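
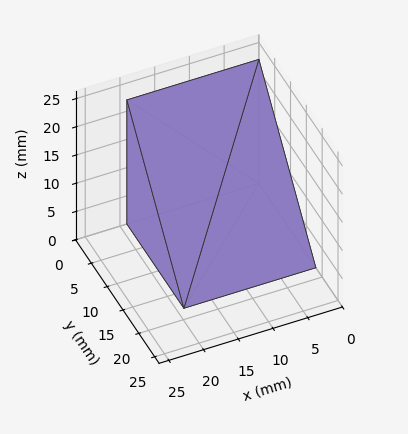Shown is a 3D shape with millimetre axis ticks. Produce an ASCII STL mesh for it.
Reading the render: the shape is a wedge (ramp): 19 × 18 mm base, rising to 22 mm along the y=0 edge and sloping linearly to z=0 at y=18 (dimensions read to the nearest mm from the axis ticks). For the STL, each face is triangulated and given an outward normal.

solid part
  facet normal 0.0000 0.0000 -1.0000
    outer loop
      vertex 19.00 18.00 0.00
      vertex 19.00 0.00 0.00
      vertex 0.00 0.00 0.00
    endloop
  endfacet
  facet normal 0.0000 0.0000 -1.0000
    outer loop
      vertex 0.00 18.00 0.00
      vertex 19.00 18.00 0.00
      vertex 0.00 0.00 0.00
    endloop
  endfacet
  facet normal 0.0000 -1.0000 0.0000
    outer loop
      vertex 0.00 0.00 0.00
      vertex 19.00 0.00 0.00
      vertex 19.00 0.00 22.00
    endloop
  endfacet
  facet normal 0.0000 -1.0000 0.0000
    outer loop
      vertex 0.00 0.00 0.00
      vertex 19.00 0.00 22.00
      vertex 0.00 0.00 22.00
    endloop
  endfacet
  facet normal 0.0000 0.7740 0.6332
    outer loop
      vertex 0.00 0.00 22.00
      vertex 19.00 0.00 22.00
      vertex 19.00 18.00 0.00
    endloop
  endfacet
  facet normal 0.0000 0.7740 0.6332
    outer loop
      vertex 0.00 0.00 22.00
      vertex 19.00 18.00 0.00
      vertex 0.00 18.00 0.00
    endloop
  endfacet
  facet normal -1.0000 0.0000 0.0000
    outer loop
      vertex 0.00 0.00 22.00
      vertex 0.00 18.00 0.00
      vertex 0.00 0.00 0.00
    endloop
  endfacet
  facet normal 1.0000 0.0000 0.0000
    outer loop
      vertex 19.00 0.00 0.00
      vertex 19.00 18.00 0.00
      vertex 19.00 0.00 22.00
    endloop
  endfacet
endsolid part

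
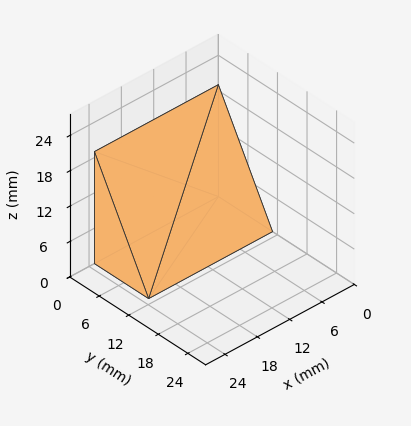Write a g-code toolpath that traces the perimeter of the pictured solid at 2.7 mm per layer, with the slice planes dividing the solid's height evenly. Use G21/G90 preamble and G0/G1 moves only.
Reading the render: the shape is a wedge (ramp): 23 × 11 mm base, rising to 19 mm along the y=0 edge and sloping linearly to z=0 at y=11 (dimensions read to the nearest mm from the axis ticks). For the g-code, the solid's height is divided into equal slices at the stated Δz and each level perimeter traced with G1 moves after a G0 lift.

; perimeter-only toolpath
G21 ; units = mm
G90 ; absolute positioning
G28 ; home
; layer 1
G0 Z2.7
G0 X0.0 Y0.0
G1 X23.0 Y0.0
G1 X23.0 Y9.4
G1 X0.0 Y9.4
G1 X0.0 Y0.0
; layer 2
G0 Z5.4
G0 X0.0 Y0.0
G1 X23.0 Y0.0
G1 X23.0 Y7.9
G1 X0.0 Y7.9
G1 X0.0 Y0.0
; layer 3
G0 Z8.1
G0 X0.0 Y0.0
G1 X23.0 Y0.0
G1 X23.0 Y6.3
G1 X0.0 Y6.3
G1 X0.0 Y0.0
; layer 4
G0 Z10.9
G0 X0.0 Y0.0
G1 X23.0 Y0.0
G1 X23.0 Y4.7
G1 X0.0 Y4.7
G1 X0.0 Y0.0
; layer 5
G0 Z13.6
G0 X0.0 Y0.0
G1 X23.0 Y0.0
G1 X23.0 Y3.1
G1 X0.0 Y3.1
G1 X0.0 Y0.0
; layer 6
G0 Z16.3
G0 X0.0 Y0.0
G1 X23.0 Y0.0
G1 X23.0 Y1.6
G1 X0.0 Y1.6
G1 X0.0 Y0.0
M2 ; end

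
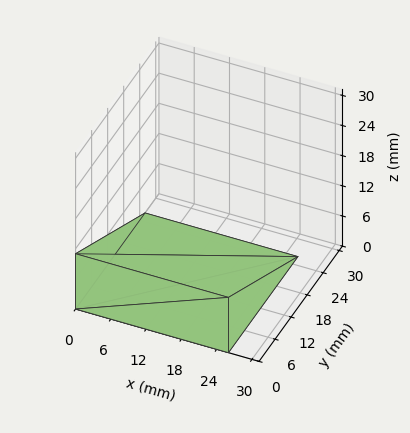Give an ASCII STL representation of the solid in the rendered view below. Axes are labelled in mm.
Reading the render: the shape is a wedge (ramp): 26 × 26 mm base, rising to 11 mm along the y=0 edge and sloping linearly to z=0 at y=26 (dimensions read to the nearest mm from the axis ticks). For the STL, each face is triangulated and given an outward normal.

solid part
  facet normal 0.0000 0.0000 -1.0000
    outer loop
      vertex 26.000 26.000 0.000
      vertex 26.000 0.000 0.000
      vertex 0.000 0.000 0.000
    endloop
  endfacet
  facet normal 0.0000 0.0000 -1.0000
    outer loop
      vertex 0.000 26.000 0.000
      vertex 26.000 26.000 0.000
      vertex 0.000 0.000 0.000
    endloop
  endfacet
  facet normal 0.0000 -1.0000 0.0000
    outer loop
      vertex 0.000 0.000 0.000
      vertex 26.000 0.000 0.000
      vertex 26.000 0.000 11.000
    endloop
  endfacet
  facet normal 0.0000 -1.0000 0.0000
    outer loop
      vertex 0.000 0.000 0.000
      vertex 26.000 0.000 11.000
      vertex 0.000 0.000 11.000
    endloop
  endfacet
  facet normal 0.0000 0.3896 0.9210
    outer loop
      vertex 0.000 0.000 11.000
      vertex 26.000 0.000 11.000
      vertex 26.000 26.000 0.000
    endloop
  endfacet
  facet normal 0.0000 0.3896 0.9210
    outer loop
      vertex 0.000 0.000 11.000
      vertex 26.000 26.000 0.000
      vertex 0.000 26.000 0.000
    endloop
  endfacet
  facet normal -1.0000 0.0000 0.0000
    outer loop
      vertex 0.000 0.000 11.000
      vertex 0.000 26.000 0.000
      vertex 0.000 0.000 0.000
    endloop
  endfacet
  facet normal 1.0000 0.0000 0.0000
    outer loop
      vertex 26.000 0.000 0.000
      vertex 26.000 26.000 0.000
      vertex 26.000 0.000 11.000
    endloop
  endfacet
endsolid part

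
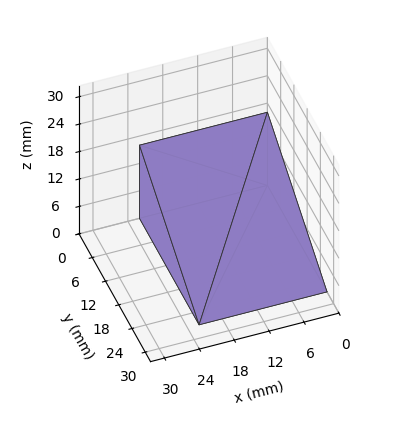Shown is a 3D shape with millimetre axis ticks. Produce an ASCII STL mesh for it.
Reading the render: the shape is a wedge (ramp): 22 × 27 mm base, rising to 16 mm along the y=0 edge and sloping linearly to z=0 at y=27 (dimensions read to the nearest mm from the axis ticks). For the STL, each face is triangulated and given an outward normal.

solid part
  facet normal 0.0000 0.0000 -1.0000
    outer loop
      vertex 22.000 27.000 0.000
      vertex 22.000 0.000 0.000
      vertex 0.000 0.000 0.000
    endloop
  endfacet
  facet normal 0.0000 0.0000 -1.0000
    outer loop
      vertex 0.000 27.000 0.000
      vertex 22.000 27.000 0.000
      vertex 0.000 0.000 0.000
    endloop
  endfacet
  facet normal 0.0000 -1.0000 0.0000
    outer loop
      vertex 0.000 0.000 0.000
      vertex 22.000 0.000 0.000
      vertex 22.000 0.000 16.000
    endloop
  endfacet
  facet normal 0.0000 -1.0000 0.0000
    outer loop
      vertex 0.000 0.000 0.000
      vertex 22.000 0.000 16.000
      vertex 0.000 0.000 16.000
    endloop
  endfacet
  facet normal 0.0000 0.5098 0.8603
    outer loop
      vertex 0.000 0.000 16.000
      vertex 22.000 0.000 16.000
      vertex 22.000 27.000 0.000
    endloop
  endfacet
  facet normal 0.0000 0.5098 0.8603
    outer loop
      vertex 0.000 0.000 16.000
      vertex 22.000 27.000 0.000
      vertex 0.000 27.000 0.000
    endloop
  endfacet
  facet normal -1.0000 0.0000 0.0000
    outer loop
      vertex 0.000 0.000 16.000
      vertex 0.000 27.000 0.000
      vertex 0.000 0.000 0.000
    endloop
  endfacet
  facet normal 1.0000 0.0000 0.0000
    outer loop
      vertex 22.000 0.000 0.000
      vertex 22.000 27.000 0.000
      vertex 22.000 0.000 16.000
    endloop
  endfacet
endsolid part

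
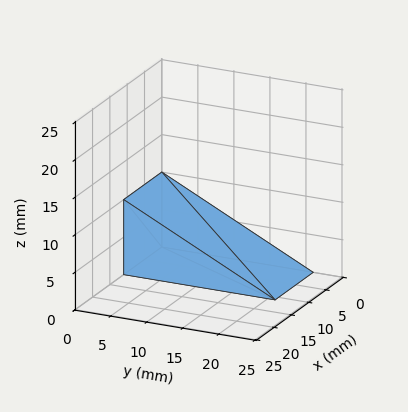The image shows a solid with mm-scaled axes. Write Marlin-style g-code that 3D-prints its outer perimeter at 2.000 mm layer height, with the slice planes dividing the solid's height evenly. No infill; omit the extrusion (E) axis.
Reading the render: the shape is a wedge (ramp): 11 × 21 mm base, rising to 10 mm along the y=0 edge and sloping linearly to z=0 at y=21 (dimensions read to the nearest mm from the axis ticks). For the g-code, the solid's height is divided into equal slices at the stated Δz and each level perimeter traced with G1 moves after a G0 lift.

; perimeter-only toolpath
G21 ; units = mm
G90 ; absolute positioning
G28 ; home
; layer 1
G0 Z2.000
G0 X0.000 Y0.000
G1 X11.000 Y0.000
G1 X11.000 Y16.800
G1 X0.000 Y16.800
G1 X0.000 Y0.000
; layer 2
G0 Z4.000
G0 X0.000 Y0.000
G1 X11.000 Y0.000
G1 X11.000 Y12.600
G1 X0.000 Y12.600
G1 X0.000 Y0.000
; layer 3
G0 Z6.000
G0 X0.000 Y0.000
G1 X11.000 Y0.000
G1 X11.000 Y8.400
G1 X0.000 Y8.400
G1 X0.000 Y0.000
; layer 4
G0 Z8.000
G0 X0.000 Y0.000
G1 X11.000 Y0.000
G1 X11.000 Y4.200
G1 X0.000 Y4.200
G1 X0.000 Y0.000
M2 ; end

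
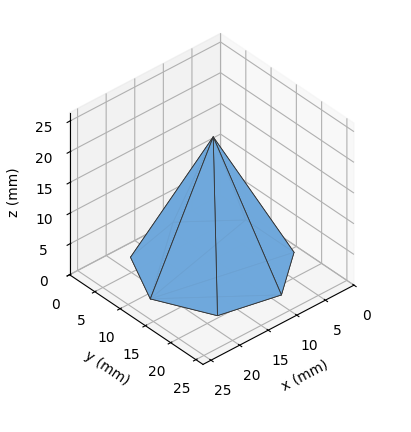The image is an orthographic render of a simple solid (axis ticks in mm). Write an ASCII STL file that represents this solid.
Reading the render: the shape is a regular 7-sided pyramid, base circumscribed radius ≈ 11 mm, apex at z ≈ 21 mm (dimensions read to the nearest mm from the axis ticks). For the STL, each face is triangulated and given an outward normal.

solid part
  facet normal 0.0000 0.0000 -1.0000
    outer loop
      vertex 8.55 21.72 0.00
      vertex 17.86 19.60 0.00
      vertex 22.00 11.00 0.00
    endloop
  endfacet
  facet normal 0.0000 0.0000 -1.0000
    outer loop
      vertex 1.09 15.77 0.00
      vertex 8.55 21.72 0.00
      vertex 22.00 11.00 0.00
    endloop
  endfacet
  facet normal 0.0000 0.0000 -1.0000
    outer loop
      vertex 1.09 6.23 0.00
      vertex 1.09 15.77 0.00
      vertex 22.00 11.00 0.00
    endloop
  endfacet
  facet normal 0.0000 0.0000 -1.0000
    outer loop
      vertex 8.55 0.28 0.00
      vertex 1.09 6.23 0.00
      vertex 22.00 11.00 0.00
    endloop
  endfacet
  facet normal 0.0000 0.0000 -1.0000
    outer loop
      vertex 17.86 2.40 0.00
      vertex 8.55 0.28 0.00
      vertex 22.00 11.00 0.00
    endloop
  endfacet
  facet normal 0.8148 0.3923 0.4268
    outer loop
      vertex 22.00 11.00 0.00
      vertex 17.86 19.60 0.00
      vertex 11.00 11.00 21.00
    endloop
  endfacet
  facet normal 0.2008 0.8818 0.4267
    outer loop
      vertex 17.86 19.60 0.00
      vertex 8.55 21.72 0.00
      vertex 11.00 11.00 21.00
    endloop
  endfacet
  facet normal -0.5639 0.7070 0.4267
    outer loop
      vertex 8.55 21.72 0.00
      vertex 1.09 15.77 0.00
      vertex 11.00 11.00 21.00
    endloop
  endfacet
  facet normal -0.9044 0.0000 0.4268
    outer loop
      vertex 1.09 15.77 0.00
      vertex 1.09 6.23 0.00
      vertex 11.00 11.00 21.00
    endloop
  endfacet
  facet normal -0.5639 -0.7070 0.4267
    outer loop
      vertex 1.09 6.23 0.00
      vertex 8.55 0.28 0.00
      vertex 11.00 11.00 21.00
    endloop
  endfacet
  facet normal 0.2008 -0.8818 0.4267
    outer loop
      vertex 8.55 0.28 0.00
      vertex 17.86 2.40 0.00
      vertex 11.00 11.00 21.00
    endloop
  endfacet
  facet normal 0.8148 -0.3923 0.4268
    outer loop
      vertex 17.86 2.40 0.00
      vertex 22.00 11.00 0.00
      vertex 11.00 11.00 21.00
    endloop
  endfacet
endsolid part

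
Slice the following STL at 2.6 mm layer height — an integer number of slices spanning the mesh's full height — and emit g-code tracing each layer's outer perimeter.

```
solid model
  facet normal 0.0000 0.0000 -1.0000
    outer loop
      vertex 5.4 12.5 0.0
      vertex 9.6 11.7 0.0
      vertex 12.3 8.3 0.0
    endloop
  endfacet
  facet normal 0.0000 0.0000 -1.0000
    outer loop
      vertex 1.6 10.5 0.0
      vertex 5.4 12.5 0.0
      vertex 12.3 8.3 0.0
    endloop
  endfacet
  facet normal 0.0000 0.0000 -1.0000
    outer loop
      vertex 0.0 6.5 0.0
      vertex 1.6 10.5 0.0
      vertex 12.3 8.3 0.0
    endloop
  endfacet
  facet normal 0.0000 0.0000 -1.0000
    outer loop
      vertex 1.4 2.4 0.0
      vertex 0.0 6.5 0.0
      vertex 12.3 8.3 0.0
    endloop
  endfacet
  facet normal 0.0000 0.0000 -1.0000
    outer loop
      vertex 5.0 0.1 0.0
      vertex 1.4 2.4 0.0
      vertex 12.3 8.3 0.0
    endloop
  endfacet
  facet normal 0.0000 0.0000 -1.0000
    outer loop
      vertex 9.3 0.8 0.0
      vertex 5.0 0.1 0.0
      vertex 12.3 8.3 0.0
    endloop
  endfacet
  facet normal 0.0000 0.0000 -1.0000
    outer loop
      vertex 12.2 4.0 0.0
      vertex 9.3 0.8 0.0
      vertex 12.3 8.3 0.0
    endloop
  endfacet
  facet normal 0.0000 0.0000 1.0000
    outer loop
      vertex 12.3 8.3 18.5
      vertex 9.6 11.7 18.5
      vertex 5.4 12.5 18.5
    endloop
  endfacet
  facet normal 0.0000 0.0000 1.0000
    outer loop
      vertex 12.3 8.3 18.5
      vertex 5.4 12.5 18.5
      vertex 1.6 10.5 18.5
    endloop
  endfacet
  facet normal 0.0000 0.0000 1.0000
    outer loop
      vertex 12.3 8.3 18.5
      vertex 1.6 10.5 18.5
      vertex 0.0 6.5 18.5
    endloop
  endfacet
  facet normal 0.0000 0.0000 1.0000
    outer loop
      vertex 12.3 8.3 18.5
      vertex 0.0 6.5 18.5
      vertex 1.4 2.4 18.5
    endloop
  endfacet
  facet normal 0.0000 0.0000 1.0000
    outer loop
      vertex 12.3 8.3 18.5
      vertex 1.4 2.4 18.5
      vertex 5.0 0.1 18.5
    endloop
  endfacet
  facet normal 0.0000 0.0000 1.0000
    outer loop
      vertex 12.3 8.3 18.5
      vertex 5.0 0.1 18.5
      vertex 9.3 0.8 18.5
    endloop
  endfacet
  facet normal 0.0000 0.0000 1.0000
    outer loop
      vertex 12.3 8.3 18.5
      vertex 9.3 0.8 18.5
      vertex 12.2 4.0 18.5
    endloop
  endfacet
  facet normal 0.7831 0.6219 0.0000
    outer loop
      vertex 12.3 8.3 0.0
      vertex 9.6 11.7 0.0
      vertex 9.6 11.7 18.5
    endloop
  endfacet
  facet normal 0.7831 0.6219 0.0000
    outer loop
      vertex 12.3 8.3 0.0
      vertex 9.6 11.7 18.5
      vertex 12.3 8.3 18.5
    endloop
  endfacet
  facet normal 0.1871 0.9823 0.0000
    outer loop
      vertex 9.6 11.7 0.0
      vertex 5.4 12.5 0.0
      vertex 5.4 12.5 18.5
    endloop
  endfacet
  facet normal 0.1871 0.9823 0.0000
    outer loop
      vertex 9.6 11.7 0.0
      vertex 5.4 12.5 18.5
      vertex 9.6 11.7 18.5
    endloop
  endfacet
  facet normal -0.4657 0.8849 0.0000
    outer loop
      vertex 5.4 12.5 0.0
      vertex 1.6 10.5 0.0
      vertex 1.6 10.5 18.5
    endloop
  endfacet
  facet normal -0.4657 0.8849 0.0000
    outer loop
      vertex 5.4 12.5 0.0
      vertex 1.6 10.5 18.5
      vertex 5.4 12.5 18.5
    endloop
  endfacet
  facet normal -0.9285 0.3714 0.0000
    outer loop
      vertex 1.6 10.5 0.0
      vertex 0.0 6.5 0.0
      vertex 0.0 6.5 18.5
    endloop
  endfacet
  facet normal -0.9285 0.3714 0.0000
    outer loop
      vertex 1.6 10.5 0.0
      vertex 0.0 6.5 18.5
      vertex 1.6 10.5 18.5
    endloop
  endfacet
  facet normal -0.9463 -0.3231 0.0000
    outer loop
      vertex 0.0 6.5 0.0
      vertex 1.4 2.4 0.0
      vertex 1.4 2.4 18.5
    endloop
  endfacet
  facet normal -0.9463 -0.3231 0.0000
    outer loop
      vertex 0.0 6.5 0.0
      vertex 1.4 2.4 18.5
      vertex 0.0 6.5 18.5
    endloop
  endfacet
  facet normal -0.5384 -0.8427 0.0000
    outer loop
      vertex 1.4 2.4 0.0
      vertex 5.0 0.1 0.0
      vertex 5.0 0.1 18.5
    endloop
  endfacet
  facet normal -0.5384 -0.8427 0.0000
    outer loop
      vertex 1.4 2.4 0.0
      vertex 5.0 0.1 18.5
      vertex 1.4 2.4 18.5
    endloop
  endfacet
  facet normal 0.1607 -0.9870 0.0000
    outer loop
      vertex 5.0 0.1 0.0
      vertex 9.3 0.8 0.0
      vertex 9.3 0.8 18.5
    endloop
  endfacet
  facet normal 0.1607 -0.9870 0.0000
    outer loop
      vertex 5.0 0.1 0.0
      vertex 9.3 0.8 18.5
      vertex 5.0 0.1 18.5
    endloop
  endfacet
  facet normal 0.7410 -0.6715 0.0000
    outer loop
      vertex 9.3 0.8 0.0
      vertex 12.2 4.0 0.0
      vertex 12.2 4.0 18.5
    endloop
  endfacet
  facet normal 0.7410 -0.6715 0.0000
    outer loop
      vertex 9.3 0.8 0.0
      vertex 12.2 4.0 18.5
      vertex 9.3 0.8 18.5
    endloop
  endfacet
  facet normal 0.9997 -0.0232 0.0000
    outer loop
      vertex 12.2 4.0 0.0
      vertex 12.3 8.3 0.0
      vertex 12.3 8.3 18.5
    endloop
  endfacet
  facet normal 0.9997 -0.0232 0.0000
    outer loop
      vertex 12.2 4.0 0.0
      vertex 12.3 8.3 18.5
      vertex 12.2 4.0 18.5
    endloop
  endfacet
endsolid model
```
; perimeter-only toolpath
G21 ; units = mm
G90 ; absolute positioning
G28 ; home
; layer 1
G0 Z2.6
G0 X12.3 Y8.3
G1 X9.6 Y11.7
G1 X5.4 Y12.5
G1 X1.6 Y10.5
G1 X0.0 Y6.5
G1 X1.4 Y2.4
G1 X5.0 Y0.1
G1 X9.3 Y0.8
G1 X12.2 Y4.0
G1 X12.3 Y8.3
; layer 2
G0 Z5.3
G0 X12.3 Y8.3
G1 X9.6 Y11.7
G1 X5.4 Y12.5
G1 X1.6 Y10.5
G1 X0.0 Y6.5
G1 X1.4 Y2.4
G1 X5.0 Y0.1
G1 X9.3 Y0.8
G1 X12.2 Y4.0
G1 X12.3 Y8.3
; layer 3
G0 Z7.9
G0 X12.3 Y8.3
G1 X9.6 Y11.7
G1 X5.4 Y12.5
G1 X1.6 Y10.5
G1 X0.0 Y6.5
G1 X1.4 Y2.4
G1 X5.0 Y0.1
G1 X9.3 Y0.8
G1 X12.2 Y4.0
G1 X12.3 Y8.3
; layer 4
G0 Z10.6
G0 X12.3 Y8.3
G1 X9.6 Y11.7
G1 X5.4 Y12.5
G1 X1.6 Y10.5
G1 X0.0 Y6.5
G1 X1.4 Y2.4
G1 X5.0 Y0.1
G1 X9.3 Y0.8
G1 X12.2 Y4.0
G1 X12.3 Y8.3
; layer 5
G0 Z13.2
G0 X12.3 Y8.3
G1 X9.6 Y11.7
G1 X5.4 Y12.5
G1 X1.6 Y10.5
G1 X0.0 Y6.5
G1 X1.4 Y2.4
G1 X5.0 Y0.1
G1 X9.3 Y0.8
G1 X12.2 Y4.0
G1 X12.3 Y8.3
; layer 6
G0 Z15.9
G0 X12.3 Y8.3
G1 X9.6 Y11.7
G1 X5.4 Y12.5
G1 X1.6 Y10.5
G1 X0.0 Y6.5
G1 X1.4 Y2.4
G1 X5.0 Y0.1
G1 X9.3 Y0.8
G1 X12.2 Y4.0
G1 X12.3 Y8.3
; layer 7
G0 Z18.5
G0 X12.3 Y8.3
G1 X9.6 Y11.7
G1 X5.4 Y12.5
G1 X1.6 Y10.5
G1 X0.0 Y6.5
G1 X1.4 Y2.4
G1 X5.0 Y0.1
G1 X9.3 Y0.8
G1 X12.2 Y4.0
G1 X12.3 Y8.3
M2 ; end

The solid is a regular 9-sided prism (a cylinder approximated with 9 flat sides), circumscribed radius ≈ 6.3 mm, height ≈ 18.5 mm. Slicing at Δz = 2.6 mm — 7 equal slices spanning the solid's height, so layer i sits at z = i·h/7 — gives 7 non-empty perimeters. Each is a 9-segment closed polygon; G0 lifts to the layer z and rapids to the start vertex, then G1 traces the edges.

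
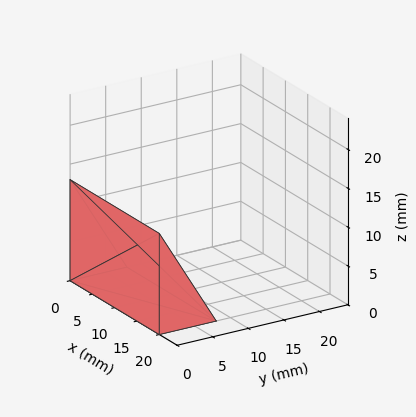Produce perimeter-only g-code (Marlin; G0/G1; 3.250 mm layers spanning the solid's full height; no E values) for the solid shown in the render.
Reading the render: the shape is a wedge (ramp): 20 × 8 mm base, rising to 13 mm along the y=0 edge and sloping linearly to z=0 at y=8 (dimensions read to the nearest mm from the axis ticks). For the g-code, the solid's height is divided into equal slices at the stated Δz and each level perimeter traced with G1 moves after a G0 lift.

; perimeter-only toolpath
G21 ; units = mm
G90 ; absolute positioning
G28 ; home
; layer 1
G0 Z3.250
G0 X0.000 Y0.000
G1 X20.000 Y0.000
G1 X20.000 Y6.000
G1 X0.000 Y6.000
G1 X0.000 Y0.000
; layer 2
G0 Z6.500
G0 X0.000 Y0.000
G1 X20.000 Y0.000
G1 X20.000 Y4.000
G1 X0.000 Y4.000
G1 X0.000 Y0.000
; layer 3
G0 Z9.750
G0 X0.000 Y0.000
G1 X20.000 Y0.000
G1 X20.000 Y2.000
G1 X0.000 Y2.000
G1 X0.000 Y0.000
M2 ; end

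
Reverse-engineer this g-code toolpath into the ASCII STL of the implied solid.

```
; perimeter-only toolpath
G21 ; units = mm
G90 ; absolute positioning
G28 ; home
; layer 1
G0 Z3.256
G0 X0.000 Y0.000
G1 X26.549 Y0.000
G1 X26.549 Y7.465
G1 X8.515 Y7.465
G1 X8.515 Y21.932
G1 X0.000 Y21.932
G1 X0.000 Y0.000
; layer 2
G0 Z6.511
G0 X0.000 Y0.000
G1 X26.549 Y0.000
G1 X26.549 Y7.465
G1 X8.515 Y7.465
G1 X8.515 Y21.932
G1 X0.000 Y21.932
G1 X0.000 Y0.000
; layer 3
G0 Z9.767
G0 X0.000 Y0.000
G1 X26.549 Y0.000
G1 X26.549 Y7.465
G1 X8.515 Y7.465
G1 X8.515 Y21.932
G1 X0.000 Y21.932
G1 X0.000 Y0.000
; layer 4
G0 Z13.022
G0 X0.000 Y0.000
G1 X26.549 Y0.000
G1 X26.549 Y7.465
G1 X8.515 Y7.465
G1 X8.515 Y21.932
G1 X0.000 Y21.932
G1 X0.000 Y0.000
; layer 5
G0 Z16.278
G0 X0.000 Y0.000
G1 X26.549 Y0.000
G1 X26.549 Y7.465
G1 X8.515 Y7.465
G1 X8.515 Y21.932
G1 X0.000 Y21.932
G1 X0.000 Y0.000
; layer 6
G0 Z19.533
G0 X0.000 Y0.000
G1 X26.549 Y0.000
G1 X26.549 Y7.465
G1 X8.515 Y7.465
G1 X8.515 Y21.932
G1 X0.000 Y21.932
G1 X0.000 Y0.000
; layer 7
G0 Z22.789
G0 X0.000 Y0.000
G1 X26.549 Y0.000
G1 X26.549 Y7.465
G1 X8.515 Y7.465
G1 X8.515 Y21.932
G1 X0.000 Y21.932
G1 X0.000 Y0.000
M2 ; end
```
solid part
  facet normal 0.0000 0.0000 -1.0000
    outer loop
      vertex 26.549 7.465 0.000
      vertex 26.549 0.000 0.000
      vertex 0.000 0.000 0.000
    endloop
  endfacet
  facet normal 0.0000 0.0000 -1.0000
    outer loop
      vertex 8.515 7.465 0.000
      vertex 26.549 7.465 0.000
      vertex 0.000 0.000 0.000
    endloop
  endfacet
  facet normal 0.0000 0.0000 -1.0000
    outer loop
      vertex 8.515 21.932 0.000
      vertex 8.515 7.465 0.000
      vertex 0.000 0.000 0.000
    endloop
  endfacet
  facet normal 0.0000 0.0000 -1.0000
    outer loop
      vertex 0.000 21.932 0.000
      vertex 8.515 21.932 0.000
      vertex 0.000 0.000 0.000
    endloop
  endfacet
  facet normal 0.0000 0.0000 1.0000
    outer loop
      vertex 0.000 0.000 22.789
      vertex 26.549 0.000 22.789
      vertex 26.549 7.465 22.789
    endloop
  endfacet
  facet normal 0.0000 0.0000 1.0000
    outer loop
      vertex 0.000 0.000 22.789
      vertex 26.549 7.465 22.789
      vertex 8.515 7.465 22.789
    endloop
  endfacet
  facet normal 0.0000 0.0000 1.0000
    outer loop
      vertex 0.000 0.000 22.789
      vertex 8.515 7.465 22.789
      vertex 8.515 21.932 22.789
    endloop
  endfacet
  facet normal 0.0000 0.0000 1.0000
    outer loop
      vertex 0.000 0.000 22.789
      vertex 8.515 21.932 22.789
      vertex 0.000 21.932 22.789
    endloop
  endfacet
  facet normal 0.0000 -1.0000 0.0000
    outer loop
      vertex 0.000 0.000 0.000
      vertex 26.549 0.000 0.000
      vertex 26.549 0.000 22.789
    endloop
  endfacet
  facet normal 0.0000 -1.0000 0.0000
    outer loop
      vertex 0.000 0.000 0.000
      vertex 26.549 0.000 22.789
      vertex 0.000 0.000 22.789
    endloop
  endfacet
  facet normal 1.0000 0.0000 0.0000
    outer loop
      vertex 26.549 0.000 0.000
      vertex 26.549 7.465 0.000
      vertex 26.549 7.465 22.789
    endloop
  endfacet
  facet normal 1.0000 0.0000 0.0000
    outer loop
      vertex 26.549 0.000 0.000
      vertex 26.549 7.465 22.789
      vertex 26.549 0.000 22.789
    endloop
  endfacet
  facet normal 0.0000 1.0000 0.0000
    outer loop
      vertex 26.549 7.465 0.000
      vertex 8.515 7.465 0.000
      vertex 8.515 7.465 22.789
    endloop
  endfacet
  facet normal 0.0000 1.0000 0.0000
    outer loop
      vertex 26.549 7.465 0.000
      vertex 8.515 7.465 22.789
      vertex 26.549 7.465 22.789
    endloop
  endfacet
  facet normal 1.0000 0.0000 0.0000
    outer loop
      vertex 8.515 7.465 0.000
      vertex 8.515 21.932 0.000
      vertex 8.515 21.932 22.789
    endloop
  endfacet
  facet normal 1.0000 0.0000 0.0000
    outer loop
      vertex 8.515 7.465 0.000
      vertex 8.515 21.932 22.789
      vertex 8.515 7.465 22.789
    endloop
  endfacet
  facet normal 0.0000 1.0000 0.0000
    outer loop
      vertex 8.515 21.932 0.000
      vertex 0.000 21.932 0.000
      vertex 0.000 21.932 22.789
    endloop
  endfacet
  facet normal 0.0000 1.0000 0.0000
    outer loop
      vertex 8.515 21.932 0.000
      vertex 0.000 21.932 22.789
      vertex 8.515 21.932 22.789
    endloop
  endfacet
  facet normal -1.0000 0.0000 0.0000
    outer loop
      vertex 0.000 21.932 0.000
      vertex 0.000 0.000 0.000
      vertex 0.000 0.000 22.789
    endloop
  endfacet
  facet normal -1.0000 0.0000 0.0000
    outer loop
      vertex 0.000 21.932 0.000
      vertex 0.000 0.000 22.789
      vertex 0.000 21.932 22.789
    endloop
  endfacet
endsolid part

The G0 Z moves step by Δz≈3.256 mm. Every layer's G1 loop is the same polygon, so the solid is a straight extrusion of it from z=0 to z≈22.8. Closing with flat bottom and top caps and triangulating gives 20 facets — an L-shaped prism: outer 26.5 × 21.9 mm, arm thicknesses ≈ 7.46 mm (horizontal) and 8.52 mm (vertical), extruded 22.8 mm in z.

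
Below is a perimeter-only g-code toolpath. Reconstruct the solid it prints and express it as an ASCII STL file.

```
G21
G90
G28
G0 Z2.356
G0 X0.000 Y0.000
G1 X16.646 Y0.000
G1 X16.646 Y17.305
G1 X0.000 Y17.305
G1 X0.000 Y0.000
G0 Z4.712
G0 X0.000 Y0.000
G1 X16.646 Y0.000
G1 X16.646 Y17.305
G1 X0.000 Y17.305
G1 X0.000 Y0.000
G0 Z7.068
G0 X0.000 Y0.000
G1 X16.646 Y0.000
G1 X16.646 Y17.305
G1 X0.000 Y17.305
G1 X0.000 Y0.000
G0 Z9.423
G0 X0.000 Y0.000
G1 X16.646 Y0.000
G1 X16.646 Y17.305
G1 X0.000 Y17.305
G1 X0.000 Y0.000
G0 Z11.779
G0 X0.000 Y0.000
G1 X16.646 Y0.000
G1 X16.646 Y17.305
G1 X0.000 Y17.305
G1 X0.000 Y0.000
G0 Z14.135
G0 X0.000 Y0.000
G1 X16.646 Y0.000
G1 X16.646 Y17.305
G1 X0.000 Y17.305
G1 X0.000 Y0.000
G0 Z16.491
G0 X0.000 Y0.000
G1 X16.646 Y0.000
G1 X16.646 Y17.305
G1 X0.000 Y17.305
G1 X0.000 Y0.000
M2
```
solid part
  facet normal 0.0000 0.0000 -1.0000
    outer loop
      vertex 16.646 17.305 0.000
      vertex 16.646 0.000 0.000
      vertex 0.000 0.000 0.000
    endloop
  endfacet
  facet normal 0.0000 0.0000 -1.0000
    outer loop
      vertex 0.000 17.305 0.000
      vertex 16.646 17.305 0.000
      vertex 0.000 0.000 0.000
    endloop
  endfacet
  facet normal 0.0000 0.0000 1.0000
    outer loop
      vertex 0.000 0.000 16.491
      vertex 16.646 0.000 16.491
      vertex 16.646 17.305 16.491
    endloop
  endfacet
  facet normal 0.0000 0.0000 1.0000
    outer loop
      vertex 0.000 0.000 16.491
      vertex 16.646 17.305 16.491
      vertex 0.000 17.305 16.491
    endloop
  endfacet
  facet normal 0.0000 -1.0000 0.0000
    outer loop
      vertex 0.000 0.000 0.000
      vertex 16.646 0.000 0.000
      vertex 16.646 0.000 16.491
    endloop
  endfacet
  facet normal 0.0000 -1.0000 0.0000
    outer loop
      vertex 0.000 0.000 0.000
      vertex 16.646 0.000 16.491
      vertex 0.000 0.000 16.491
    endloop
  endfacet
  facet normal 0.0000 1.0000 0.0000
    outer loop
      vertex 16.646 17.305 16.491
      vertex 16.646 17.305 0.000
      vertex 0.000 17.305 0.000
    endloop
  endfacet
  facet normal 0.0000 1.0000 0.0000
    outer loop
      vertex 0.000 17.305 16.491
      vertex 16.646 17.305 16.491
      vertex 0.000 17.305 0.000
    endloop
  endfacet
  facet normal -1.0000 0.0000 0.0000
    outer loop
      vertex 0.000 17.305 16.491
      vertex 0.000 17.305 0.000
      vertex 0.000 0.000 0.000
    endloop
  endfacet
  facet normal -1.0000 0.0000 0.0000
    outer loop
      vertex 0.000 0.000 16.491
      vertex 0.000 17.305 16.491
      vertex 0.000 0.000 0.000
    endloop
  endfacet
  facet normal 1.0000 0.0000 0.0000
    outer loop
      vertex 16.646 0.000 0.000
      vertex 16.646 17.305 0.000
      vertex 16.646 17.305 16.491
    endloop
  endfacet
  facet normal 1.0000 0.0000 0.0000
    outer loop
      vertex 16.646 0.000 0.000
      vertex 16.646 17.305 16.491
      vertex 16.646 0.000 16.491
    endloop
  endfacet
endsolid part

The G0 Z moves step by Δz≈2.356 mm. Every layer's G1 loop is the same polygon, so the solid is a straight extrusion of it from z=0 to z≈16.5. Closing with flat bottom and top caps and triangulating gives 12 facets — a rectangular box, roughly 16.6 × 17.3 mm footprint and 16.5 mm tall.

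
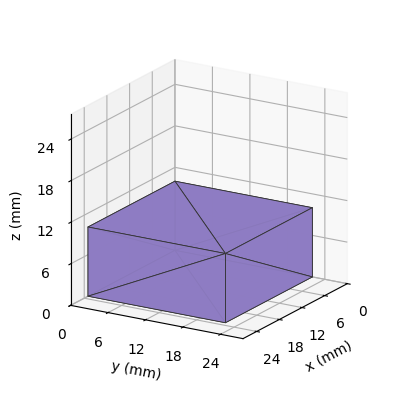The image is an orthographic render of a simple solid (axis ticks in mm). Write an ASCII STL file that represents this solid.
Reading the render: the shape is a rectangular box, roughly 23 × 22 mm footprint and 10 mm tall (dimensions read to the nearest mm from the axis ticks). For the STL, each face is triangulated and given an outward normal.

solid part
  facet normal 0.0000 0.0000 -1.0000
    outer loop
      vertex 23.000 22.000 0.000
      vertex 23.000 0.000 0.000
      vertex 0.000 0.000 0.000
    endloop
  endfacet
  facet normal 0.0000 0.0000 -1.0000
    outer loop
      vertex 0.000 22.000 0.000
      vertex 23.000 22.000 0.000
      vertex 0.000 0.000 0.000
    endloop
  endfacet
  facet normal 0.0000 0.0000 1.0000
    outer loop
      vertex 0.000 0.000 10.000
      vertex 23.000 0.000 10.000
      vertex 23.000 22.000 10.000
    endloop
  endfacet
  facet normal 0.0000 0.0000 1.0000
    outer loop
      vertex 0.000 0.000 10.000
      vertex 23.000 22.000 10.000
      vertex 0.000 22.000 10.000
    endloop
  endfacet
  facet normal 0.0000 -1.0000 0.0000
    outer loop
      vertex 0.000 0.000 0.000
      vertex 23.000 0.000 0.000
      vertex 23.000 0.000 10.000
    endloop
  endfacet
  facet normal 0.0000 -1.0000 0.0000
    outer loop
      vertex 0.000 0.000 0.000
      vertex 23.000 0.000 10.000
      vertex 0.000 0.000 10.000
    endloop
  endfacet
  facet normal 0.0000 1.0000 0.0000
    outer loop
      vertex 23.000 22.000 10.000
      vertex 23.000 22.000 0.000
      vertex 0.000 22.000 0.000
    endloop
  endfacet
  facet normal 0.0000 1.0000 0.0000
    outer loop
      vertex 0.000 22.000 10.000
      vertex 23.000 22.000 10.000
      vertex 0.000 22.000 0.000
    endloop
  endfacet
  facet normal -1.0000 0.0000 0.0000
    outer loop
      vertex 0.000 22.000 10.000
      vertex 0.000 22.000 0.000
      vertex 0.000 0.000 0.000
    endloop
  endfacet
  facet normal -1.0000 0.0000 0.0000
    outer loop
      vertex 0.000 0.000 10.000
      vertex 0.000 22.000 10.000
      vertex 0.000 0.000 0.000
    endloop
  endfacet
  facet normal 1.0000 0.0000 0.0000
    outer loop
      vertex 23.000 0.000 0.000
      vertex 23.000 22.000 0.000
      vertex 23.000 22.000 10.000
    endloop
  endfacet
  facet normal 1.0000 0.0000 0.0000
    outer loop
      vertex 23.000 0.000 0.000
      vertex 23.000 22.000 10.000
      vertex 23.000 0.000 10.000
    endloop
  endfacet
endsolid part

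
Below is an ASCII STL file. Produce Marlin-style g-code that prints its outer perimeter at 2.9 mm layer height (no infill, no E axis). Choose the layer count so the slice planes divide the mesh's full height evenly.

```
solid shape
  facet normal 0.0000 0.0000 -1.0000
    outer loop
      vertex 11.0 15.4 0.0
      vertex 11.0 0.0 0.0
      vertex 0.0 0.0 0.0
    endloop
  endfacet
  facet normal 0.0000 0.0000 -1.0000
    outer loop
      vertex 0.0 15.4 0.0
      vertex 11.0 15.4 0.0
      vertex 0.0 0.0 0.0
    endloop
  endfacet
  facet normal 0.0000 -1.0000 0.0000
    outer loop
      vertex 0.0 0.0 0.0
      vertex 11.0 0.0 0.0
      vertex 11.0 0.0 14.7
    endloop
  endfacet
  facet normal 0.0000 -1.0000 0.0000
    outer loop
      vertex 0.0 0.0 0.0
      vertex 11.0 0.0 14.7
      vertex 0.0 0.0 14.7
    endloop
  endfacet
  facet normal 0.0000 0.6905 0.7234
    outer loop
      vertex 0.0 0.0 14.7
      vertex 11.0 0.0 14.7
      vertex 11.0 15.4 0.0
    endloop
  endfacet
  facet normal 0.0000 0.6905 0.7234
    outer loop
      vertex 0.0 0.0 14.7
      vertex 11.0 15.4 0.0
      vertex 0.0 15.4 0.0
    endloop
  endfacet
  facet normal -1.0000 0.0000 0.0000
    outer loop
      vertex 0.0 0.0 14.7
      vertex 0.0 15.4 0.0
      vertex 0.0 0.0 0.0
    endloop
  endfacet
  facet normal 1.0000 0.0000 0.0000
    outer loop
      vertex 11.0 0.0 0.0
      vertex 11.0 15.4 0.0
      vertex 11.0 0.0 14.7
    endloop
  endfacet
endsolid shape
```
; perimeter-only toolpath
G21 ; units = mm
G90 ; absolute positioning
G28 ; home
; layer 1
G0 Z2.9
G0 X0.0 Y0.0
G1 X11.0 Y0.0
G1 X11.0 Y12.3
G1 X0.0 Y12.3
G1 X0.0 Y0.0
; layer 2
G0 Z5.9
G0 X0.0 Y0.0
G1 X11.0 Y0.0
G1 X11.0 Y9.2
G1 X0.0 Y9.2
G1 X0.0 Y0.0
; layer 3
G0 Z8.8
G0 X0.0 Y0.0
G1 X11.0 Y0.0
G1 X11.0 Y6.2
G1 X0.0 Y6.2
G1 X0.0 Y0.0
; layer 4
G0 Z11.8
G0 X0.0 Y0.0
G1 X11.0 Y0.0
G1 X11.0 Y3.1
G1 X0.0 Y3.1
G1 X0.0 Y0.0
M2 ; end

The solid is a wedge (ramp): 11 × 15.4 mm base, rising to 14.7 mm along the y=0 edge and sloping linearly to z=0 at y=15.4. Slicing at Δz = 2.9 mm — 5 equal slices spanning the solid's height, so layer i sits at z = i·h/5 — gives 4 non-empty perimeters. Each is a 4-segment closed polygon; G0 lifts to the layer z and rapids to the start vertex, then G1 traces the edges. The cross-section shrinks linearly with z (the slice at the apex is degenerate and omitted).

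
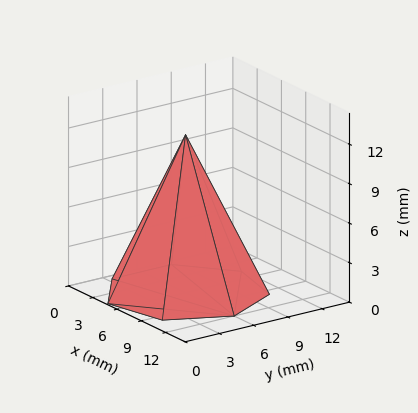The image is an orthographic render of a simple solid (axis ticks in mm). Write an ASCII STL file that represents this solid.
Reading the render: the shape is a regular 7-sided pyramid, base circumscribed radius ≈ 6 mm, apex at z ≈ 12 mm (dimensions read to the nearest mm from the axis ticks). For the STL, each face is triangulated and given an outward normal.

solid part
  facet normal 0.0000 0.0000 -1.0000
    outer loop
      vertex 4.66 11.85 0.00
      vertex 9.74 10.69 0.00
      vertex 12.00 6.00 0.00
    endloop
  endfacet
  facet normal 0.0000 0.0000 -1.0000
    outer loop
      vertex 0.59 8.60 0.00
      vertex 4.66 11.85 0.00
      vertex 12.00 6.00 0.00
    endloop
  endfacet
  facet normal 0.0000 0.0000 -1.0000
    outer loop
      vertex 0.59 3.40 0.00
      vertex 0.59 8.60 0.00
      vertex 12.00 6.00 0.00
    endloop
  endfacet
  facet normal 0.0000 0.0000 -1.0000
    outer loop
      vertex 4.66 0.15 0.00
      vertex 0.59 3.40 0.00
      vertex 12.00 6.00 0.00
    endloop
  endfacet
  facet normal 0.0000 0.0000 -1.0000
    outer loop
      vertex 9.74 1.31 0.00
      vertex 4.66 0.15 0.00
      vertex 12.00 6.00 0.00
    endloop
  endfacet
  facet normal 0.8214 0.3958 0.4107
    outer loop
      vertex 12.00 6.00 0.00
      vertex 9.74 10.69 0.00
      vertex 6.00 6.00 12.00
    endloop
  endfacet
  facet normal 0.2030 0.8889 0.4107
    outer loop
      vertex 9.74 10.69 0.00
      vertex 4.66 11.85 0.00
      vertex 6.00 6.00 12.00
    endloop
  endfacet
  facet normal -0.5689 0.7124 0.4108
    outer loop
      vertex 4.66 11.85 0.00
      vertex 0.59 8.60 0.00
      vertex 6.00 6.00 12.00
    endloop
  endfacet
  facet normal -0.9116 0.0000 0.4110
    outer loop
      vertex 0.59 8.60 0.00
      vertex 0.59 3.40 0.00
      vertex 6.00 6.00 12.00
    endloop
  endfacet
  facet normal -0.5689 -0.7124 0.4108
    outer loop
      vertex 0.59 3.40 0.00
      vertex 4.66 0.15 0.00
      vertex 6.00 6.00 12.00
    endloop
  endfacet
  facet normal 0.2030 -0.8889 0.4107
    outer loop
      vertex 4.66 0.15 0.00
      vertex 9.74 1.31 0.00
      vertex 6.00 6.00 12.00
    endloop
  endfacet
  facet normal 0.8214 -0.3958 0.4107
    outer loop
      vertex 9.74 1.31 0.00
      vertex 12.00 6.00 0.00
      vertex 6.00 6.00 12.00
    endloop
  endfacet
endsolid part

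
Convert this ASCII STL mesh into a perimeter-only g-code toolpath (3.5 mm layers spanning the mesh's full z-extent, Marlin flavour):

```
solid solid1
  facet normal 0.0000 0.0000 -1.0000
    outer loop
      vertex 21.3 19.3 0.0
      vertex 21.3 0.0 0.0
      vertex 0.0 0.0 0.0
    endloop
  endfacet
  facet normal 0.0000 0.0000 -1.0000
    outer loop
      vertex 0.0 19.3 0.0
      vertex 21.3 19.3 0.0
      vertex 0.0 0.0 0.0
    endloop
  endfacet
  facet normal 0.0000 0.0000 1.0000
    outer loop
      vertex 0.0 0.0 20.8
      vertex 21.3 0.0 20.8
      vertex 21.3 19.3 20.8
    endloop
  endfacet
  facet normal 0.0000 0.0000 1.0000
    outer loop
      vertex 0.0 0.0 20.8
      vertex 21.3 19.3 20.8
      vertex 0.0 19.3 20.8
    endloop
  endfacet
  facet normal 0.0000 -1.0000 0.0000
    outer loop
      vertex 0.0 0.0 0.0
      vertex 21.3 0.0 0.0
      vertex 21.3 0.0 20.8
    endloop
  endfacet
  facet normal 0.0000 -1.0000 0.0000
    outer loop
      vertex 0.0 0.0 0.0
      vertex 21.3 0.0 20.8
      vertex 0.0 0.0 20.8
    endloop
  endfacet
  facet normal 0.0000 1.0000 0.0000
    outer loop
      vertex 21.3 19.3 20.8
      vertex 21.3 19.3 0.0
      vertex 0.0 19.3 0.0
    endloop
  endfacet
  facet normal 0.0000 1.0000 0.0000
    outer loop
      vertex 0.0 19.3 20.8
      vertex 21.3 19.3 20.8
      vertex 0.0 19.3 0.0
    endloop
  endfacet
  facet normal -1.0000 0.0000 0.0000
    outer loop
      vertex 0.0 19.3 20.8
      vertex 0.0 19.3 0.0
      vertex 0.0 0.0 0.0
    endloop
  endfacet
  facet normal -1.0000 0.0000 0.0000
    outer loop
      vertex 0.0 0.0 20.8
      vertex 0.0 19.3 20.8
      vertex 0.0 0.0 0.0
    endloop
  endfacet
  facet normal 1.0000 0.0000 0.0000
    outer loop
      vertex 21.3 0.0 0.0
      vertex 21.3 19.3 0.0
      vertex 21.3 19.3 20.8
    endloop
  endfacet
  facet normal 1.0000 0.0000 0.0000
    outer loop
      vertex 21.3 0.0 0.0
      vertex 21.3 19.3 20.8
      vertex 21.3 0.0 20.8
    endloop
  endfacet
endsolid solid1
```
; perimeter-only toolpath
G21 ; units = mm
G90 ; absolute positioning
G28 ; home
; layer 1
G0 Z3.5
G0 X0.0 Y0.0
G1 X21.3 Y0.0
G1 X21.3 Y19.3
G1 X0.0 Y19.3
G1 X0.0 Y0.0
; layer 2
G0 Z6.9
G0 X0.0 Y0.0
G1 X21.3 Y0.0
G1 X21.3 Y19.3
G1 X0.0 Y19.3
G1 X0.0 Y0.0
; layer 3
G0 Z10.4
G0 X0.0 Y0.0
G1 X21.3 Y0.0
G1 X21.3 Y19.3
G1 X0.0 Y19.3
G1 X0.0 Y0.0
; layer 4
G0 Z13.9
G0 X0.0 Y0.0
G1 X21.3 Y0.0
G1 X21.3 Y19.3
G1 X0.0 Y19.3
G1 X0.0 Y0.0
; layer 5
G0 Z17.3
G0 X0.0 Y0.0
G1 X21.3 Y0.0
G1 X21.3 Y19.3
G1 X0.0 Y19.3
G1 X0.0 Y0.0
; layer 6
G0 Z20.8
G0 X0.0 Y0.0
G1 X21.3 Y0.0
G1 X21.3 Y19.3
G1 X0.0 Y19.3
G1 X0.0 Y0.0
M2 ; end

The solid is a rectangular box, roughly 21.3 × 19.3 mm footprint and 20.8 mm tall. Slicing at Δz = 3.5 mm — 6 equal slices spanning the solid's height, so layer i sits at z = i·h/6 — gives 6 non-empty perimeters. Each is a 4-segment closed polygon; G0 lifts to the layer z and rapids to the start vertex, then G1 traces the edges.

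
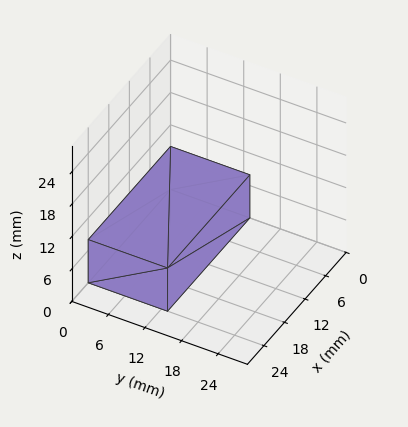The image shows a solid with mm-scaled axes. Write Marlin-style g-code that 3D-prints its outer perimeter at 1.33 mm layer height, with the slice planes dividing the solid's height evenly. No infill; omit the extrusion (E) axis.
Reading the render: the shape is a rectangular box, roughly 24 × 13 mm footprint and 8 mm tall (dimensions read to the nearest mm from the axis ticks). For the g-code, the solid's height is divided into equal slices at the stated Δz and each level perimeter traced with G1 moves after a G0 lift.

; perimeter-only toolpath
G21 ; units = mm
G90 ; absolute positioning
G28 ; home
; layer 1
G0 Z1.33
G0 X0.00 Y0.00
G1 X24.00 Y0.00
G1 X24.00 Y13.00
G1 X0.00 Y13.00
G1 X0.00 Y0.00
; layer 2
G0 Z2.67
G0 X0.00 Y0.00
G1 X24.00 Y0.00
G1 X24.00 Y13.00
G1 X0.00 Y13.00
G1 X0.00 Y0.00
; layer 3
G0 Z4.00
G0 X0.00 Y0.00
G1 X24.00 Y0.00
G1 X24.00 Y13.00
G1 X0.00 Y13.00
G1 X0.00 Y0.00
; layer 4
G0 Z5.33
G0 X0.00 Y0.00
G1 X24.00 Y0.00
G1 X24.00 Y13.00
G1 X0.00 Y13.00
G1 X0.00 Y0.00
; layer 5
G0 Z6.67
G0 X0.00 Y0.00
G1 X24.00 Y0.00
G1 X24.00 Y13.00
G1 X0.00 Y13.00
G1 X0.00 Y0.00
; layer 6
G0 Z8.00
G0 X0.00 Y0.00
G1 X24.00 Y0.00
G1 X24.00 Y13.00
G1 X0.00 Y13.00
G1 X0.00 Y0.00
M2 ; end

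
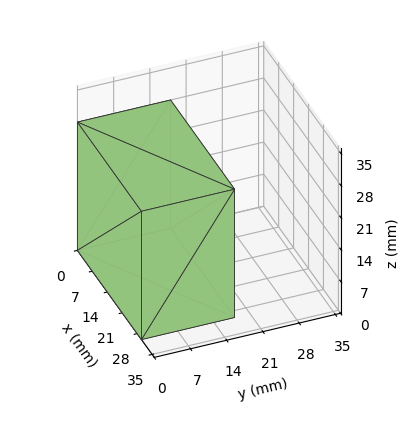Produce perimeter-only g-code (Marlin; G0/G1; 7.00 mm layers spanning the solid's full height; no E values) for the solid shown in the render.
Reading the render: the shape is a rectangular box, roughly 30 × 18 mm footprint and 28 mm tall (dimensions read to the nearest mm from the axis ticks). For the g-code, the solid's height is divided into equal slices at the stated Δz and each level perimeter traced with G1 moves after a G0 lift.

; perimeter-only toolpath
G21 ; units = mm
G90 ; absolute positioning
G28 ; home
; layer 1
G0 Z7.00
G0 X0.00 Y0.00
G1 X30.00 Y0.00
G1 X30.00 Y18.00
G1 X0.00 Y18.00
G1 X0.00 Y0.00
; layer 2
G0 Z14.00
G0 X0.00 Y0.00
G1 X30.00 Y0.00
G1 X30.00 Y18.00
G1 X0.00 Y18.00
G1 X0.00 Y0.00
; layer 3
G0 Z21.00
G0 X0.00 Y0.00
G1 X30.00 Y0.00
G1 X30.00 Y18.00
G1 X0.00 Y18.00
G1 X0.00 Y0.00
; layer 4
G0 Z28.00
G0 X0.00 Y0.00
G1 X30.00 Y0.00
G1 X30.00 Y18.00
G1 X0.00 Y18.00
G1 X0.00 Y0.00
M2 ; end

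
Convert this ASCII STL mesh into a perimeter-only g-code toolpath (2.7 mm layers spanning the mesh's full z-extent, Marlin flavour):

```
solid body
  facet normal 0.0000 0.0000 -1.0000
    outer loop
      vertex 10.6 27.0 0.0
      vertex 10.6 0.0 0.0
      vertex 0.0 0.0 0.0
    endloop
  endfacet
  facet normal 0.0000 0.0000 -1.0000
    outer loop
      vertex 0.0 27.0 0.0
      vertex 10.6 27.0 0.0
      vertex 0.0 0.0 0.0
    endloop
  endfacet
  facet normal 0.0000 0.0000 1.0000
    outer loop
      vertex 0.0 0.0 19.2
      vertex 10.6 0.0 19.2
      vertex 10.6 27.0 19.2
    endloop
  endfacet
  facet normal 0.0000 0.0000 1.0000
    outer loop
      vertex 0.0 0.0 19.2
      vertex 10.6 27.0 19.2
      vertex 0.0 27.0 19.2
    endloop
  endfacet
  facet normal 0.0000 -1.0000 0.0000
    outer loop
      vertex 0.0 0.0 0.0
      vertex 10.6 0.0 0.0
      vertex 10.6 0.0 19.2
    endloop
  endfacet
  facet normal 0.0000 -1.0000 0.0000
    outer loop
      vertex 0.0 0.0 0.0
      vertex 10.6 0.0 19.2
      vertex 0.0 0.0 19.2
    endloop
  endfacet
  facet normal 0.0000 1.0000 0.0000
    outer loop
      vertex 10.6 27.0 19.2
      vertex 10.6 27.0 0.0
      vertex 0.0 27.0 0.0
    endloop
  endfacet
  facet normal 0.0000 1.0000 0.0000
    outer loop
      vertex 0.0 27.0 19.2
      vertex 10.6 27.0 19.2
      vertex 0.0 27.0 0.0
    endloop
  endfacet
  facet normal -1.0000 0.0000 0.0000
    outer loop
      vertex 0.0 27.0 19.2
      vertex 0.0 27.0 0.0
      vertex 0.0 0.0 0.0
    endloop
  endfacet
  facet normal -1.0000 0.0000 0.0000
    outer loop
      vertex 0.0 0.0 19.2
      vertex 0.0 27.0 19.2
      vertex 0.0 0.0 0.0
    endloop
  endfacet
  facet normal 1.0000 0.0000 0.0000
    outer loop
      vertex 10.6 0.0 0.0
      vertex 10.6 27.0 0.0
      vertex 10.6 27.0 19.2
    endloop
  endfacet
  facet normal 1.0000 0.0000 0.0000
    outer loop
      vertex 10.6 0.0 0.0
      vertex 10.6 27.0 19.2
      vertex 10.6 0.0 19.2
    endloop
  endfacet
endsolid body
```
; perimeter-only toolpath
G21 ; units = mm
G90 ; absolute positioning
G28 ; home
; layer 1
G0 Z2.7
G0 X0.0 Y0.0
G1 X10.6 Y0.0
G1 X10.6 Y27.0
G1 X0.0 Y27.0
G1 X0.0 Y0.0
; layer 2
G0 Z5.5
G0 X0.0 Y0.0
G1 X10.6 Y0.0
G1 X10.6 Y27.0
G1 X0.0 Y27.0
G1 X0.0 Y0.0
; layer 3
G0 Z8.2
G0 X0.0 Y0.0
G1 X10.6 Y0.0
G1 X10.6 Y27.0
G1 X0.0 Y27.0
G1 X0.0 Y0.0
; layer 4
G0 Z11.0
G0 X0.0 Y0.0
G1 X10.6 Y0.0
G1 X10.6 Y27.0
G1 X0.0 Y27.0
G1 X0.0 Y0.0
; layer 5
G0 Z13.7
G0 X0.0 Y0.0
G1 X10.6 Y0.0
G1 X10.6 Y27.0
G1 X0.0 Y27.0
G1 X0.0 Y0.0
; layer 6
G0 Z16.5
G0 X0.0 Y0.0
G1 X10.6 Y0.0
G1 X10.6 Y27.0
G1 X0.0 Y27.0
G1 X0.0 Y0.0
; layer 7
G0 Z19.2
G0 X0.0 Y0.0
G1 X10.6 Y0.0
G1 X10.6 Y27.0
G1 X0.0 Y27.0
G1 X0.0 Y0.0
M2 ; end

The solid is a rectangular box, roughly 10.6 × 27 mm footprint and 19.2 mm tall. Slicing at Δz = 2.7 mm — 7 equal slices spanning the solid's height, so layer i sits at z = i·h/7 — gives 7 non-empty perimeters. Each is a 4-segment closed polygon; G0 lifts to the layer z and rapids to the start vertex, then G1 traces the edges.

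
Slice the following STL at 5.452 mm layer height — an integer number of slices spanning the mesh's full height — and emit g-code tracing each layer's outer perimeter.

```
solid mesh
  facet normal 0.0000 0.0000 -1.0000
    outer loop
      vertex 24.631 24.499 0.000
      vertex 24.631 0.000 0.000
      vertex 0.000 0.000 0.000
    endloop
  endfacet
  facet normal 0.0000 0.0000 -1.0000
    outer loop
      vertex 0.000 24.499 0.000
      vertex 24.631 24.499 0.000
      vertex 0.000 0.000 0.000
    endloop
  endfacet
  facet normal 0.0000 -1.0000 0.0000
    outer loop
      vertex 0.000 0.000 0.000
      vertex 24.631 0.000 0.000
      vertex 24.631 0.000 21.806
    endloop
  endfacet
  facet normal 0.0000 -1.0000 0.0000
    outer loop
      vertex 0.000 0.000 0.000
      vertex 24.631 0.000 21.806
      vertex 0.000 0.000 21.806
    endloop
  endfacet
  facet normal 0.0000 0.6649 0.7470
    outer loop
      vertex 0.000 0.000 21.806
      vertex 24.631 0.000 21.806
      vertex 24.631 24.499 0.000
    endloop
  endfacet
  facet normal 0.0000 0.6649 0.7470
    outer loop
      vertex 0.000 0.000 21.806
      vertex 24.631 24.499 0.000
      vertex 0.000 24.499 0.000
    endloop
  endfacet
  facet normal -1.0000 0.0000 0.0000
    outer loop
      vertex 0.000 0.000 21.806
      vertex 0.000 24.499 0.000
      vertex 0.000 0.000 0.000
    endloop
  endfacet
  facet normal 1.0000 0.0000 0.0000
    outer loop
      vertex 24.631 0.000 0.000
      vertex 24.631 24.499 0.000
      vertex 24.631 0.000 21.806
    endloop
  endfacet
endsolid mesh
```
; perimeter-only toolpath
G21 ; units = mm
G90 ; absolute positioning
G28 ; home
; layer 1
G0 Z5.452
G0 X0.000 Y0.000
G1 X24.631 Y0.000
G1 X24.631 Y18.374
G1 X0.000 Y18.374
G1 X0.000 Y0.000
; layer 2
G0 Z10.903
G0 X0.000 Y0.000
G1 X24.631 Y0.000
G1 X24.631 Y12.249
G1 X0.000 Y12.249
G1 X0.000 Y0.000
; layer 3
G0 Z16.355
G0 X0.000 Y0.000
G1 X24.631 Y0.000
G1 X24.631 Y6.125
G1 X0.000 Y6.125
G1 X0.000 Y0.000
M2 ; end

The solid is a wedge (ramp): 24.6 × 24.5 mm base, rising to 21.8 mm along the y=0 edge and sloping linearly to z=0 at y=24.5. Slicing at Δz = 5.452 mm — 4 equal slices spanning the solid's height, so layer i sits at z = i·h/4 — gives 3 non-empty perimeters. Each is a 4-segment closed polygon; G0 lifts to the layer z and rapids to the start vertex, then G1 traces the edges. The cross-section shrinks linearly with z (the slice at the apex is degenerate and omitted).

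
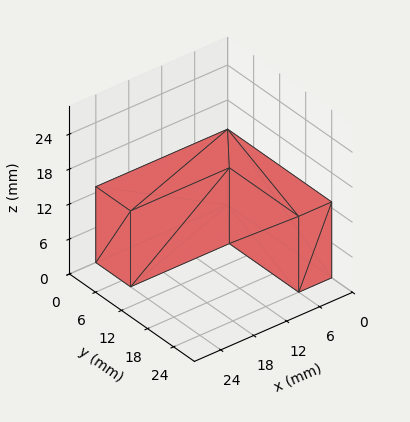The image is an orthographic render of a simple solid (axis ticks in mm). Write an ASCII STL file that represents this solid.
Reading the render: the shape is an L-shaped prism: outer 24 × 24 mm, arm thicknesses ≈ 8 mm (horizontal) and 6 mm (vertical), extruded 13 mm in z (dimensions read to the nearest mm from the axis ticks). For the STL, each face is triangulated and given an outward normal.

solid part
  facet normal 0.0000 0.0000 -1.0000
    outer loop
      vertex 24.000 8.000 0.000
      vertex 24.000 0.000 0.000
      vertex 0.000 0.000 0.000
    endloop
  endfacet
  facet normal 0.0000 0.0000 -1.0000
    outer loop
      vertex 6.000 8.000 0.000
      vertex 24.000 8.000 0.000
      vertex 0.000 0.000 0.000
    endloop
  endfacet
  facet normal 0.0000 0.0000 -1.0000
    outer loop
      vertex 6.000 24.000 0.000
      vertex 6.000 8.000 0.000
      vertex 0.000 0.000 0.000
    endloop
  endfacet
  facet normal 0.0000 0.0000 -1.0000
    outer loop
      vertex 0.000 24.000 0.000
      vertex 6.000 24.000 0.000
      vertex 0.000 0.000 0.000
    endloop
  endfacet
  facet normal 0.0000 0.0000 1.0000
    outer loop
      vertex 0.000 0.000 13.000
      vertex 24.000 0.000 13.000
      vertex 24.000 8.000 13.000
    endloop
  endfacet
  facet normal 0.0000 0.0000 1.0000
    outer loop
      vertex 0.000 0.000 13.000
      vertex 24.000 8.000 13.000
      vertex 6.000 8.000 13.000
    endloop
  endfacet
  facet normal 0.0000 0.0000 1.0000
    outer loop
      vertex 0.000 0.000 13.000
      vertex 6.000 8.000 13.000
      vertex 6.000 24.000 13.000
    endloop
  endfacet
  facet normal 0.0000 0.0000 1.0000
    outer loop
      vertex 0.000 0.000 13.000
      vertex 6.000 24.000 13.000
      vertex 0.000 24.000 13.000
    endloop
  endfacet
  facet normal 0.0000 -1.0000 0.0000
    outer loop
      vertex 0.000 0.000 0.000
      vertex 24.000 0.000 0.000
      vertex 24.000 0.000 13.000
    endloop
  endfacet
  facet normal 0.0000 -1.0000 0.0000
    outer loop
      vertex 0.000 0.000 0.000
      vertex 24.000 0.000 13.000
      vertex 0.000 0.000 13.000
    endloop
  endfacet
  facet normal 1.0000 0.0000 0.0000
    outer loop
      vertex 24.000 0.000 0.000
      vertex 24.000 8.000 0.000
      vertex 24.000 8.000 13.000
    endloop
  endfacet
  facet normal 1.0000 0.0000 0.0000
    outer loop
      vertex 24.000 0.000 0.000
      vertex 24.000 8.000 13.000
      vertex 24.000 0.000 13.000
    endloop
  endfacet
  facet normal 0.0000 1.0000 0.0000
    outer loop
      vertex 24.000 8.000 0.000
      vertex 6.000 8.000 0.000
      vertex 6.000 8.000 13.000
    endloop
  endfacet
  facet normal 0.0000 1.0000 0.0000
    outer loop
      vertex 24.000 8.000 0.000
      vertex 6.000 8.000 13.000
      vertex 24.000 8.000 13.000
    endloop
  endfacet
  facet normal 1.0000 0.0000 0.0000
    outer loop
      vertex 6.000 8.000 0.000
      vertex 6.000 24.000 0.000
      vertex 6.000 24.000 13.000
    endloop
  endfacet
  facet normal 1.0000 0.0000 0.0000
    outer loop
      vertex 6.000 8.000 0.000
      vertex 6.000 24.000 13.000
      vertex 6.000 8.000 13.000
    endloop
  endfacet
  facet normal 0.0000 1.0000 0.0000
    outer loop
      vertex 6.000 24.000 0.000
      vertex 0.000 24.000 0.000
      vertex 0.000 24.000 13.000
    endloop
  endfacet
  facet normal 0.0000 1.0000 0.0000
    outer loop
      vertex 6.000 24.000 0.000
      vertex 0.000 24.000 13.000
      vertex 6.000 24.000 13.000
    endloop
  endfacet
  facet normal -1.0000 0.0000 0.0000
    outer loop
      vertex 0.000 24.000 0.000
      vertex 0.000 0.000 0.000
      vertex 0.000 0.000 13.000
    endloop
  endfacet
  facet normal -1.0000 0.0000 0.0000
    outer loop
      vertex 0.000 24.000 0.000
      vertex 0.000 0.000 13.000
      vertex 0.000 24.000 13.000
    endloop
  endfacet
endsolid part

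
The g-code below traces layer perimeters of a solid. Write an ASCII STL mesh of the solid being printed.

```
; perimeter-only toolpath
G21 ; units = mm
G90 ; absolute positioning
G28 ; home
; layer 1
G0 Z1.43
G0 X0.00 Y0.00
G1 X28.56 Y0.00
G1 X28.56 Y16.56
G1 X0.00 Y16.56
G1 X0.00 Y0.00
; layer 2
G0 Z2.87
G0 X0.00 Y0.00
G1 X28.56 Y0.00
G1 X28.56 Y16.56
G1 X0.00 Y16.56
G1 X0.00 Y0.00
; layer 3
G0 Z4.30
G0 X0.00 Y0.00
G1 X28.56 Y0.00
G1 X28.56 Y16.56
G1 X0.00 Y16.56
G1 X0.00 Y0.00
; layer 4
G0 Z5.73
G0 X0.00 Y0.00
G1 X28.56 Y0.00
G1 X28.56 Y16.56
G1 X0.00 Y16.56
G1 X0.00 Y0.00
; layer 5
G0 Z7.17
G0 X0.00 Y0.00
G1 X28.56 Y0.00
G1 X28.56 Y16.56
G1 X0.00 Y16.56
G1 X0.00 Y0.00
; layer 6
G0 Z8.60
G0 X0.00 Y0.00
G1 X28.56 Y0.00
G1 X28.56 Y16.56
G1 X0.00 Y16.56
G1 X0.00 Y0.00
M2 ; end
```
solid part
  facet normal 0.0000 0.0000 -1.0000
    outer loop
      vertex 28.56 16.56 0.00
      vertex 28.56 0.00 0.00
      vertex 0.00 0.00 0.00
    endloop
  endfacet
  facet normal 0.0000 0.0000 -1.0000
    outer loop
      vertex 0.00 16.56 0.00
      vertex 28.56 16.56 0.00
      vertex 0.00 0.00 0.00
    endloop
  endfacet
  facet normal 0.0000 0.0000 1.0000
    outer loop
      vertex 0.00 0.00 8.60
      vertex 28.56 0.00 8.60
      vertex 28.56 16.56 8.60
    endloop
  endfacet
  facet normal 0.0000 0.0000 1.0000
    outer loop
      vertex 0.00 0.00 8.60
      vertex 28.56 16.56 8.60
      vertex 0.00 16.56 8.60
    endloop
  endfacet
  facet normal 0.0000 -1.0000 0.0000
    outer loop
      vertex 0.00 0.00 0.00
      vertex 28.56 0.00 0.00
      vertex 28.56 0.00 8.60
    endloop
  endfacet
  facet normal 0.0000 -1.0000 0.0000
    outer loop
      vertex 0.00 0.00 0.00
      vertex 28.56 0.00 8.60
      vertex 0.00 0.00 8.60
    endloop
  endfacet
  facet normal 0.0000 1.0000 0.0000
    outer loop
      vertex 28.56 16.56 8.60
      vertex 28.56 16.56 0.00
      vertex 0.00 16.56 0.00
    endloop
  endfacet
  facet normal 0.0000 1.0000 0.0000
    outer loop
      vertex 0.00 16.56 8.60
      vertex 28.56 16.56 8.60
      vertex 0.00 16.56 0.00
    endloop
  endfacet
  facet normal -1.0000 0.0000 0.0000
    outer loop
      vertex 0.00 16.56 8.60
      vertex 0.00 16.56 0.00
      vertex 0.00 0.00 0.00
    endloop
  endfacet
  facet normal -1.0000 0.0000 0.0000
    outer loop
      vertex 0.00 0.00 8.60
      vertex 0.00 16.56 8.60
      vertex 0.00 0.00 0.00
    endloop
  endfacet
  facet normal 1.0000 0.0000 0.0000
    outer loop
      vertex 28.56 0.00 0.00
      vertex 28.56 16.56 0.00
      vertex 28.56 16.56 8.60
    endloop
  endfacet
  facet normal 1.0000 0.0000 0.0000
    outer loop
      vertex 28.56 0.00 0.00
      vertex 28.56 16.56 8.60
      vertex 28.56 0.00 8.60
    endloop
  endfacet
endsolid part

The G0 Z moves step by Δz≈1.43 mm. Every layer's G1 loop is the same polygon, so the solid is a straight extrusion of it from z=0 to z≈8.6. Closing with flat bottom and top caps and triangulating gives 12 facets — a rectangular box, roughly 28.6 × 16.6 mm footprint and 8.6 mm tall.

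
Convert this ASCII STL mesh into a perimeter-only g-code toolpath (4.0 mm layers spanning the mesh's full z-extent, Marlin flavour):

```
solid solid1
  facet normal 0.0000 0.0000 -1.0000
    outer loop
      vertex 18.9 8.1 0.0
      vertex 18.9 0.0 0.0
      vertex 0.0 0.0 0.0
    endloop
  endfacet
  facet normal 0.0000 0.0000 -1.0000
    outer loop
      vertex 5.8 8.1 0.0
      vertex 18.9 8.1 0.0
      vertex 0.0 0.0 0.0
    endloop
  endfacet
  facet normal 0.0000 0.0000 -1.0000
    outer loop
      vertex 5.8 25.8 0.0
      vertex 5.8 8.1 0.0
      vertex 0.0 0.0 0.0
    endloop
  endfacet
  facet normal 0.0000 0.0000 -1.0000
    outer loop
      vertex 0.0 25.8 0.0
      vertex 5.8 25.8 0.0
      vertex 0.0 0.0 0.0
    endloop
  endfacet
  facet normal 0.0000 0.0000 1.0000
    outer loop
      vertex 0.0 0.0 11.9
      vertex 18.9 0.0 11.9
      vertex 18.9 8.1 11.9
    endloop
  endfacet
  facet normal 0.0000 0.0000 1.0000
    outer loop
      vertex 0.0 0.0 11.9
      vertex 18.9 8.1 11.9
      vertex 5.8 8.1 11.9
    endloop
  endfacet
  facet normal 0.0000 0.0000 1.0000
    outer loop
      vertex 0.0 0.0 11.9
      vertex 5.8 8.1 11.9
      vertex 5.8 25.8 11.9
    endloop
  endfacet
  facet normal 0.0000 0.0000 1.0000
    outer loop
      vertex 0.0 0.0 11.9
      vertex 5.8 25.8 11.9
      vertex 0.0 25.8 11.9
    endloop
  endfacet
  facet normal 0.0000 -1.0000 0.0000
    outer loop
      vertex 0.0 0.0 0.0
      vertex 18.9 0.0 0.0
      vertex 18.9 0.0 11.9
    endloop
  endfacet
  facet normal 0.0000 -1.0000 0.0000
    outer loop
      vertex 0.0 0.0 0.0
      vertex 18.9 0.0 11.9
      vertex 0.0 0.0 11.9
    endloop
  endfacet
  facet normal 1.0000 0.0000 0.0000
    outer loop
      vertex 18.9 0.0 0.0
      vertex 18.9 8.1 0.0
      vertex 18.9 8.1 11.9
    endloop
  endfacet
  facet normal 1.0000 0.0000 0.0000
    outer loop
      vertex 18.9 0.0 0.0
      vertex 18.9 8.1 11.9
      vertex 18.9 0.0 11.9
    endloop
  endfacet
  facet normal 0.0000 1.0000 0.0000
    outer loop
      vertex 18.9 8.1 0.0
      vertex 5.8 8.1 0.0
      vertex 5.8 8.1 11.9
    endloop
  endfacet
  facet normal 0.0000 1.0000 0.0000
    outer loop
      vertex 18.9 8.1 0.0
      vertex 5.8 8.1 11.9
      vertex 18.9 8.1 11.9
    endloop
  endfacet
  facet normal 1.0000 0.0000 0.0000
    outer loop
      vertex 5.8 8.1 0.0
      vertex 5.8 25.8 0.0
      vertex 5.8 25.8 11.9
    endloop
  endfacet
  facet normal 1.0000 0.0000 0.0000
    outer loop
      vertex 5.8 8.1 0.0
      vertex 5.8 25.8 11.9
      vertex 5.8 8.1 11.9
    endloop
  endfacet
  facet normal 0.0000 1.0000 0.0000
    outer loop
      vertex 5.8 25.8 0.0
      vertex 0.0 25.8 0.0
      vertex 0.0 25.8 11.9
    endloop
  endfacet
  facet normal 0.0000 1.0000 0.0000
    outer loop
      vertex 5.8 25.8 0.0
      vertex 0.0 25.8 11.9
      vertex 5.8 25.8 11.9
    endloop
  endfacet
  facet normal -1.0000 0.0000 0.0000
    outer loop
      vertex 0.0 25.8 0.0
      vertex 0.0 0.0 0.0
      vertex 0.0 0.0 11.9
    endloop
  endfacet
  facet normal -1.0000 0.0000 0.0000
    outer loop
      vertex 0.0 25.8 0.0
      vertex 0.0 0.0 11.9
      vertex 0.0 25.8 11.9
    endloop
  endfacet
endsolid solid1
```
; perimeter-only toolpath
G21 ; units = mm
G90 ; absolute positioning
G28 ; home
; layer 1
G0 Z4.0
G0 X0.0 Y0.0
G1 X18.9 Y0.0
G1 X18.9 Y8.1
G1 X5.8 Y8.1
G1 X5.8 Y25.8
G1 X0.0 Y25.8
G1 X0.0 Y0.0
; layer 2
G0 Z7.9
G0 X0.0 Y0.0
G1 X18.9 Y0.0
G1 X18.9 Y8.1
G1 X5.8 Y8.1
G1 X5.8 Y25.8
G1 X0.0 Y25.8
G1 X0.0 Y0.0
; layer 3
G0 Z11.9
G0 X0.0 Y0.0
G1 X18.9 Y0.0
G1 X18.9 Y8.1
G1 X5.8 Y8.1
G1 X5.8 Y25.8
G1 X0.0 Y25.8
G1 X0.0 Y0.0
M2 ; end

The solid is an L-shaped prism: outer 18.9 × 25.8 mm, arm thicknesses ≈ 8.1 mm (horizontal) and 5.8 mm (vertical), extruded 11.9 mm in z. Slicing at Δz = 4.0 mm — 3 equal slices spanning the solid's height, so layer i sits at z = i·h/3 — gives 3 non-empty perimeters. Each is a 6-segment closed polygon; G0 lifts to the layer z and rapids to the start vertex, then G1 traces the edges.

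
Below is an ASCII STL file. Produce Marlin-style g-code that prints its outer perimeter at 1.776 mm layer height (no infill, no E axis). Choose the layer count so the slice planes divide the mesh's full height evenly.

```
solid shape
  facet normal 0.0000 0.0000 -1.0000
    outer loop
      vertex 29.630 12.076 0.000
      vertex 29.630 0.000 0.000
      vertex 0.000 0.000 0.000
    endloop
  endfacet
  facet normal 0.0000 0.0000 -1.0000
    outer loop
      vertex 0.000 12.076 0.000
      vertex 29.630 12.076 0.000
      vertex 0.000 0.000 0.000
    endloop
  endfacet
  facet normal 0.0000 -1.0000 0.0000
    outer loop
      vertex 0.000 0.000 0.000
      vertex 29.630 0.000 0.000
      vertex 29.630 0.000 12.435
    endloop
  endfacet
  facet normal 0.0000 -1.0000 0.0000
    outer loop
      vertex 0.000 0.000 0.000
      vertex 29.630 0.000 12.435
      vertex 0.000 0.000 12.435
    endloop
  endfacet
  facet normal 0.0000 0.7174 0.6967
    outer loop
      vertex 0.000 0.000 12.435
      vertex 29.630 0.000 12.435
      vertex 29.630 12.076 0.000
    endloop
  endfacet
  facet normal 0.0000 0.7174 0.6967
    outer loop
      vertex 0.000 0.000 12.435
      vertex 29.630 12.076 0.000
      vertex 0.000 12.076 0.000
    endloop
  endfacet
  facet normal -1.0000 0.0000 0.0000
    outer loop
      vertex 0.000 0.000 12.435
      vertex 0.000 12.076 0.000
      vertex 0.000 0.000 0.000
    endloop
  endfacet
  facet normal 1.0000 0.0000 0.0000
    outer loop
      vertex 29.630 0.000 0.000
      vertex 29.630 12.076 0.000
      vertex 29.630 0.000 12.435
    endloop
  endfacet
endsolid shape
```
; perimeter-only toolpath
G21 ; units = mm
G90 ; absolute positioning
G28 ; home
; layer 1
G0 Z1.776
G0 X0.000 Y0.000
G1 X29.630 Y0.000
G1 X29.630 Y10.351
G1 X0.000 Y10.351
G1 X0.000 Y0.000
; layer 2
G0 Z3.553
G0 X0.000 Y0.000
G1 X29.630 Y0.000
G1 X29.630 Y8.626
G1 X0.000 Y8.626
G1 X0.000 Y0.000
; layer 3
G0 Z5.329
G0 X0.000 Y0.000
G1 X29.630 Y0.000
G1 X29.630 Y6.901
G1 X0.000 Y6.901
G1 X0.000 Y0.000
; layer 4
G0 Z7.106
G0 X0.000 Y0.000
G1 X29.630 Y0.000
G1 X29.630 Y5.175
G1 X0.000 Y5.175
G1 X0.000 Y0.000
; layer 5
G0 Z8.882
G0 X0.000 Y0.000
G1 X29.630 Y0.000
G1 X29.630 Y3.450
G1 X0.000 Y3.450
G1 X0.000 Y0.000
; layer 6
G0 Z10.659
G0 X0.000 Y0.000
G1 X29.630 Y0.000
G1 X29.630 Y1.725
G1 X0.000 Y1.725
G1 X0.000 Y0.000
M2 ; end

The solid is a wedge (ramp): 29.6 × 12.1 mm base, rising to 12.4 mm along the y=0 edge and sloping linearly to z=0 at y=12.1. Slicing at Δz = 1.776 mm — 7 equal slices spanning the solid's height, so layer i sits at z = i·h/7 — gives 6 non-empty perimeters. Each is a 4-segment closed polygon; G0 lifts to the layer z and rapids to the start vertex, then G1 traces the edges. The cross-section shrinks linearly with z (the slice at the apex is degenerate and omitted).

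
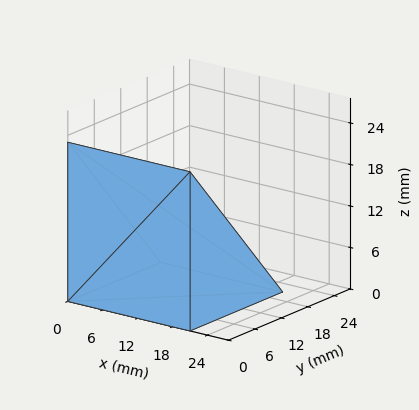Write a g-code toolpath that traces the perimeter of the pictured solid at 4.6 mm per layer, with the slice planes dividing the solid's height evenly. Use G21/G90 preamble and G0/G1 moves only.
Reading the render: the shape is a wedge (ramp): 21 × 21 mm base, rising to 23 mm along the y=0 edge and sloping linearly to z=0 at y=21 (dimensions read to the nearest mm from the axis ticks). For the g-code, the solid's height is divided into equal slices at the stated Δz and each level perimeter traced with G1 moves after a G0 lift.

; perimeter-only toolpath
G21 ; units = mm
G90 ; absolute positioning
G28 ; home
; layer 1
G0 Z4.6
G0 X0.0 Y0.0
G1 X21.0 Y0.0
G1 X21.0 Y16.8
G1 X0.0 Y16.8
G1 X0.0 Y0.0
; layer 2
G0 Z9.2
G0 X0.0 Y0.0
G1 X21.0 Y0.0
G1 X21.0 Y12.6
G1 X0.0 Y12.6
G1 X0.0 Y0.0
; layer 3
G0 Z13.8
G0 X0.0 Y0.0
G1 X21.0 Y0.0
G1 X21.0 Y8.4
G1 X0.0 Y8.4
G1 X0.0 Y0.0
; layer 4
G0 Z18.4
G0 X0.0 Y0.0
G1 X21.0 Y0.0
G1 X21.0 Y4.2
G1 X0.0 Y4.2
G1 X0.0 Y0.0
M2 ; end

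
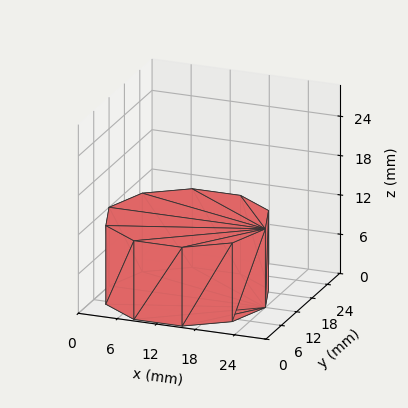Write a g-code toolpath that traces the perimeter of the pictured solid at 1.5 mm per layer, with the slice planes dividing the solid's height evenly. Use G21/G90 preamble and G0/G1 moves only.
Reading the render: the shape is a regular 10-sided prism (a cylinder approximated with 10 flat sides), circumscribed radius ≈ 12 mm, height ≈ 12 mm (dimensions read to the nearest mm from the axis ticks). For the g-code, the solid's height is divided into equal slices at the stated Δz and each level perimeter traced with G1 moves after a G0 lift.

; perimeter-only toolpath
G21 ; units = mm
G90 ; absolute positioning
G28 ; home
; layer 1
G0 Z1.5
G0 X24.0 Y12.0
G1 X21.7 Y19.1
G1 X15.7 Y23.4
G1 X8.3 Y23.4
G1 X2.3 Y19.1
G1 X0.0 Y12.0
G1 X2.3 Y4.9
G1 X8.3 Y0.6
G1 X15.7 Y0.6
G1 X21.7 Y4.9
G1 X24.0 Y12.0
; layer 2
G0 Z3.0
G0 X24.0 Y12.0
G1 X21.7 Y19.1
G1 X15.7 Y23.4
G1 X8.3 Y23.4
G1 X2.3 Y19.1
G1 X0.0 Y12.0
G1 X2.3 Y4.9
G1 X8.3 Y0.6
G1 X15.7 Y0.6
G1 X21.7 Y4.9
G1 X24.0 Y12.0
; layer 3
G0 Z4.5
G0 X24.0 Y12.0
G1 X21.7 Y19.1
G1 X15.7 Y23.4
G1 X8.3 Y23.4
G1 X2.3 Y19.1
G1 X0.0 Y12.0
G1 X2.3 Y4.9
G1 X8.3 Y0.6
G1 X15.7 Y0.6
G1 X21.7 Y4.9
G1 X24.0 Y12.0
; layer 4
G0 Z6.0
G0 X24.0 Y12.0
G1 X21.7 Y19.1
G1 X15.7 Y23.4
G1 X8.3 Y23.4
G1 X2.3 Y19.1
G1 X0.0 Y12.0
G1 X2.3 Y4.9
G1 X8.3 Y0.6
G1 X15.7 Y0.6
G1 X21.7 Y4.9
G1 X24.0 Y12.0
; layer 5
G0 Z7.5
G0 X24.0 Y12.0
G1 X21.7 Y19.1
G1 X15.7 Y23.4
G1 X8.3 Y23.4
G1 X2.3 Y19.1
G1 X0.0 Y12.0
G1 X2.3 Y4.9
G1 X8.3 Y0.6
G1 X15.7 Y0.6
G1 X21.7 Y4.9
G1 X24.0 Y12.0
; layer 6
G0 Z9.0
G0 X24.0 Y12.0
G1 X21.7 Y19.1
G1 X15.7 Y23.4
G1 X8.3 Y23.4
G1 X2.3 Y19.1
G1 X0.0 Y12.0
G1 X2.3 Y4.9
G1 X8.3 Y0.6
G1 X15.7 Y0.6
G1 X21.7 Y4.9
G1 X24.0 Y12.0
; layer 7
G0 Z10.5
G0 X24.0 Y12.0
G1 X21.7 Y19.1
G1 X15.7 Y23.4
G1 X8.3 Y23.4
G1 X2.3 Y19.1
G1 X0.0 Y12.0
G1 X2.3 Y4.9
G1 X8.3 Y0.6
G1 X15.7 Y0.6
G1 X21.7 Y4.9
G1 X24.0 Y12.0
; layer 8
G0 Z12.0
G0 X24.0 Y12.0
G1 X21.7 Y19.1
G1 X15.7 Y23.4
G1 X8.3 Y23.4
G1 X2.3 Y19.1
G1 X0.0 Y12.0
G1 X2.3 Y4.9
G1 X8.3 Y0.6
G1 X15.7 Y0.6
G1 X21.7 Y4.9
G1 X24.0 Y12.0
M2 ; end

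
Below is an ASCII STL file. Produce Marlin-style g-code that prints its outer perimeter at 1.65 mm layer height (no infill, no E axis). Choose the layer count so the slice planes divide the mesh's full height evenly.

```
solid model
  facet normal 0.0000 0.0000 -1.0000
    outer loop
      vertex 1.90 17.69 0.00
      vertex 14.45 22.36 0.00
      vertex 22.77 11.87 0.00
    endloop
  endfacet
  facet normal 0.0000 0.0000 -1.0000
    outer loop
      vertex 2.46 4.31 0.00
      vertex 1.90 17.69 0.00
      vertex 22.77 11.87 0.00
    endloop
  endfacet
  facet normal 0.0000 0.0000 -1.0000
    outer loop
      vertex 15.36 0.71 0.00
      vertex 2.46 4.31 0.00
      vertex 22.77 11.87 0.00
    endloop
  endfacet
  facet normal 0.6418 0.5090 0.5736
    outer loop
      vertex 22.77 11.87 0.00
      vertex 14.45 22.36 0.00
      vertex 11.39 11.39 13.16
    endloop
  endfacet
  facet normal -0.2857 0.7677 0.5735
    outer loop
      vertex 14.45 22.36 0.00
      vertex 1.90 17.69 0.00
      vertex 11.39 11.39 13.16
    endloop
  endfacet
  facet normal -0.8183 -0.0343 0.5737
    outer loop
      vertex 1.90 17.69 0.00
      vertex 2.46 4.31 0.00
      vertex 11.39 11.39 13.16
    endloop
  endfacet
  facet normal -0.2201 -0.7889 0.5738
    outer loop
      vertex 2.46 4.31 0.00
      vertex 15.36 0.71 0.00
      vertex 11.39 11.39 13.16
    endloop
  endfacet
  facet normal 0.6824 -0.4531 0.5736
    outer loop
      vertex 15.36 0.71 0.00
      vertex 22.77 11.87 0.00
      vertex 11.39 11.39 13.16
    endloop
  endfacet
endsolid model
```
; perimeter-only toolpath
G21 ; units = mm
G90 ; absolute positioning
G28 ; home
; layer 1
G0 Z1.65
G0 X21.35 Y11.81
G1 X14.07 Y20.99
G1 X3.09 Y16.90
G1 X3.58 Y5.20
G1 X14.86 Y2.04
G1 X21.35 Y11.81
; layer 2
G0 Z3.29
G0 X19.93 Y11.75
G1 X13.68 Y19.62
G1 X4.27 Y16.12
G1 X4.69 Y6.08
G1 X14.37 Y3.38
G1 X19.93 Y11.75
; layer 3
G0 Z4.94
G0 X18.50 Y11.69
G1 X13.30 Y18.25
G1 X5.46 Y15.33
G1 X5.81 Y6.96
G1 X13.87 Y4.71
G1 X18.50 Y11.69
; layer 4
G0 Z6.58
G0 X17.08 Y11.63
G1 X12.92 Y16.88
G1 X6.65 Y14.54
G1 X6.93 Y7.85
G1 X13.38 Y6.05
G1 X17.08 Y11.63
; layer 5
G0 Z8.22
G0 X15.66 Y11.57
G1 X12.54 Y15.50
G1 X7.83 Y13.75
G1 X8.04 Y8.73
G1 X12.88 Y7.39
G1 X15.66 Y11.57
; layer 6
G0 Z9.87
G0 X14.23 Y11.51
G1 X12.16 Y14.13
G1 X9.02 Y12.96
G1 X9.16 Y9.62
G1 X12.38 Y8.72
G1 X14.23 Y11.51
; layer 7
G0 Z11.52
G0 X12.81 Y11.45
G1 X11.77 Y12.76
G1 X10.20 Y12.18
G1 X10.27 Y10.51
G1 X11.89 Y10.05
G1 X12.81 Y11.45
M2 ; end

The solid is a regular 5-sided pyramid, base circumscribed radius ≈ 11.4 mm, apex at z ≈ 13.2 mm. Slicing at Δz = 1.65 mm — 8 equal slices spanning the solid's height, so layer i sits at z = i·h/8 — gives 7 non-empty perimeters. Each is a 5-segment closed polygon; G0 lifts to the layer z and rapids to the start vertex, then G1 traces the edges. The cross-section shrinks linearly with z (the slice at the apex is degenerate and omitted).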